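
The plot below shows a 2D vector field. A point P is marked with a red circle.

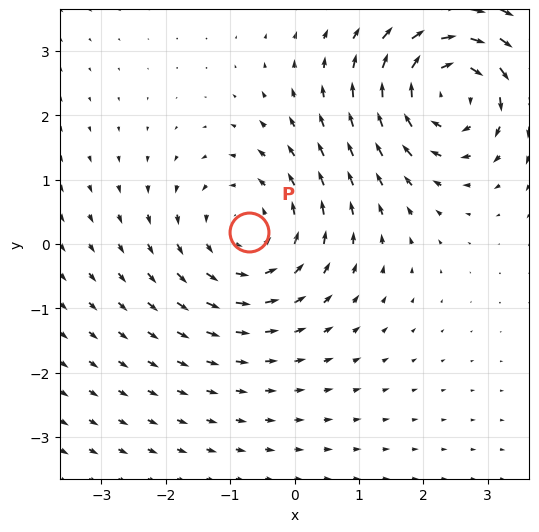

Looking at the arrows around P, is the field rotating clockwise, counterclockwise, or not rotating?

counterclockwise

Near P at (-0.7, 0.2) the arrows circulate counterclockwise. The curl (z-component) there is about +2; positive curl means counterclockwise rotation.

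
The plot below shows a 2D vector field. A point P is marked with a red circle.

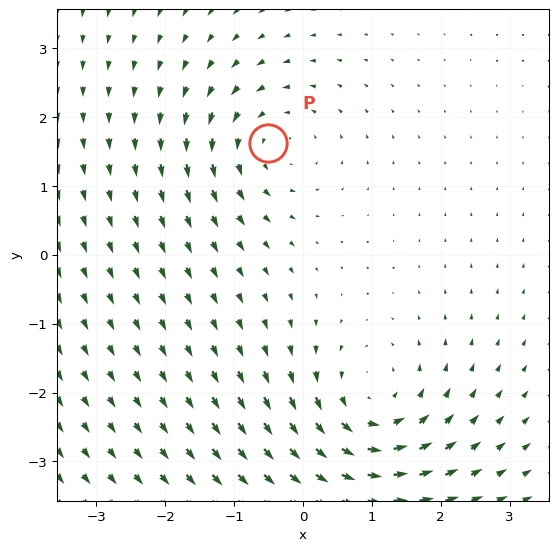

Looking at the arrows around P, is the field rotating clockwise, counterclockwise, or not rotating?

counterclockwise

Near P at (-0.5, 1.6) the arrows circulate counterclockwise. The curl (z-component) there is about +4; positive curl means counterclockwise rotation.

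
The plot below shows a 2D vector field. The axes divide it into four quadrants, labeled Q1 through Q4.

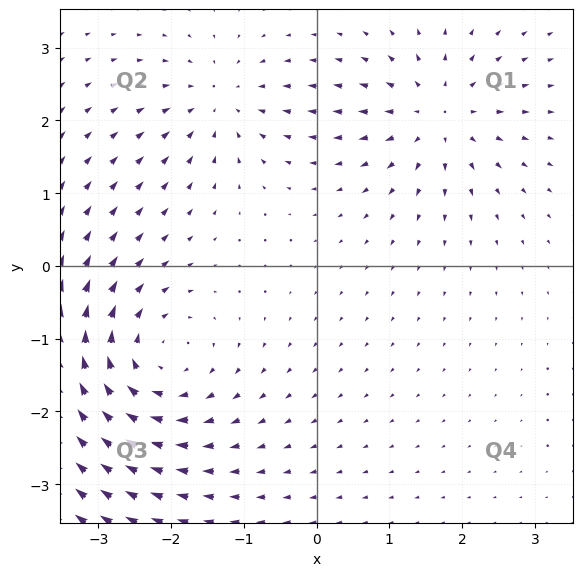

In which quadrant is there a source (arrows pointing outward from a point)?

The source sits at approximately (1.7, 2.1), which lies in quadrant Q1. The divergence there is about +5, positive as expected for a source.

Q1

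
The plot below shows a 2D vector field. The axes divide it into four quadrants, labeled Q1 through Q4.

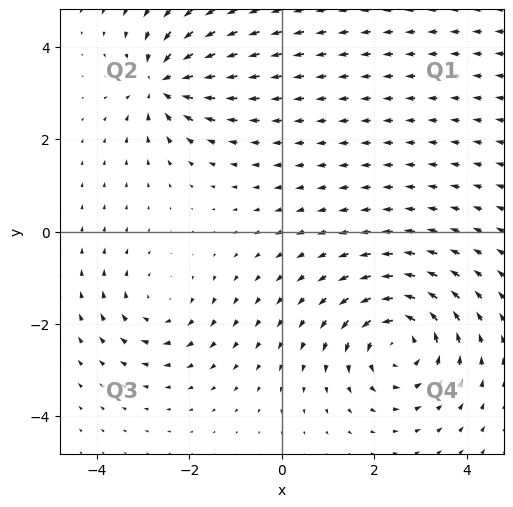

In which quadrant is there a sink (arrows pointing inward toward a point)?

Q2

The sink sits at approximately (-2.6, 3.2), which lies in quadrant Q2. The divergence there is about -5, negative as expected for a sink.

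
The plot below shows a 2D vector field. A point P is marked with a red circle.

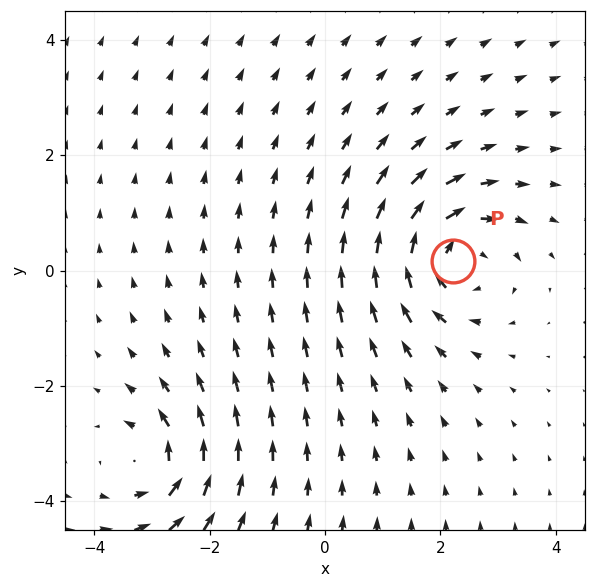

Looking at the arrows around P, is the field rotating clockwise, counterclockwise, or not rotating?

Near P at (2.2, 0.2) the arrows circulate clockwise. The curl (z-component) there is about -4; negative curl means clockwise rotation.

clockwise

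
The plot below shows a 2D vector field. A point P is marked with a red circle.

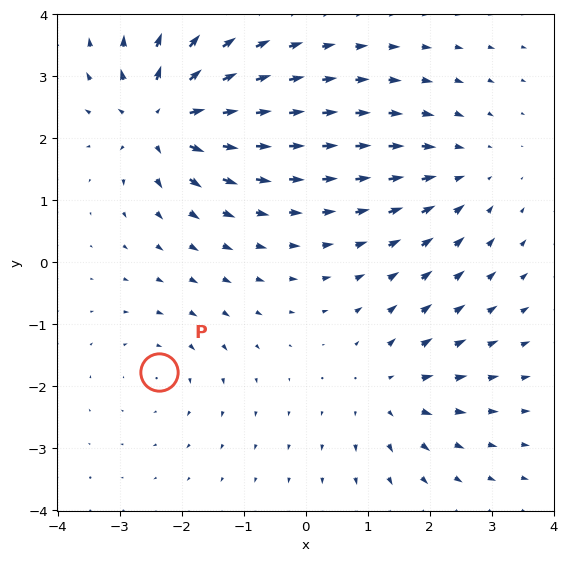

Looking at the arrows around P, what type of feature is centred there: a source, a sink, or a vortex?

At P (-2.4, -1.8) the arrows circulate clockwise. Divergence ≈0, curl about -2 — near-zero divergence with nonzero curl is a vortex.

vortex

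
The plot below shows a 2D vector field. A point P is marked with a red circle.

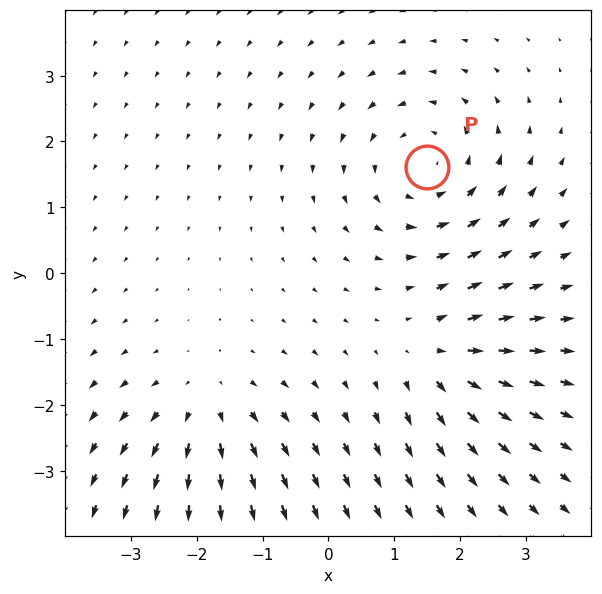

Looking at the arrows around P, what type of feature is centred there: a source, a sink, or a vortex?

At P (1.5, 1.6) the arrows circulate counterclockwise. Divergence ≈0, curl about +4 — near-zero divergence with nonzero curl is a vortex.

vortex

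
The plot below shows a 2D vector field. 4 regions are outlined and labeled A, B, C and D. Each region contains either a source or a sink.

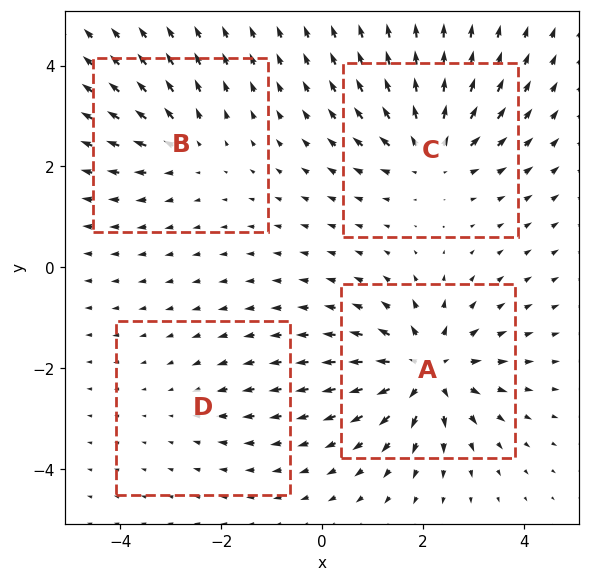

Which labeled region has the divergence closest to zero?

Divergence at each region's feature centre — A: about +8, B: about +4, C: about +6, D: about -2. Region D is closest to zero.

D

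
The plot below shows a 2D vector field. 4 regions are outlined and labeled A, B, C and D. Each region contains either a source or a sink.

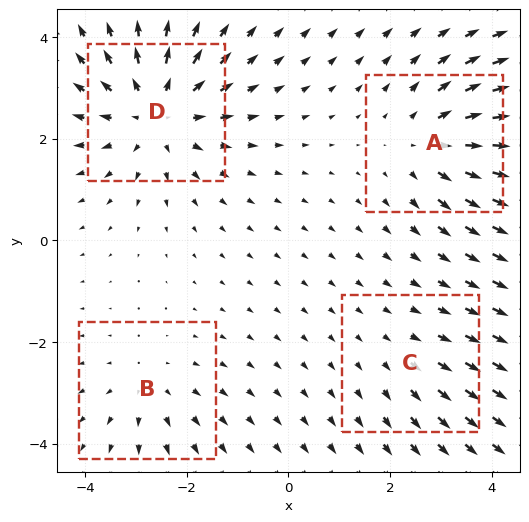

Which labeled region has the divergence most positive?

Divergence at each region's feature centre — A: about +4, B: about +3, C: about +2, D: about +6. Region D is most positive.

D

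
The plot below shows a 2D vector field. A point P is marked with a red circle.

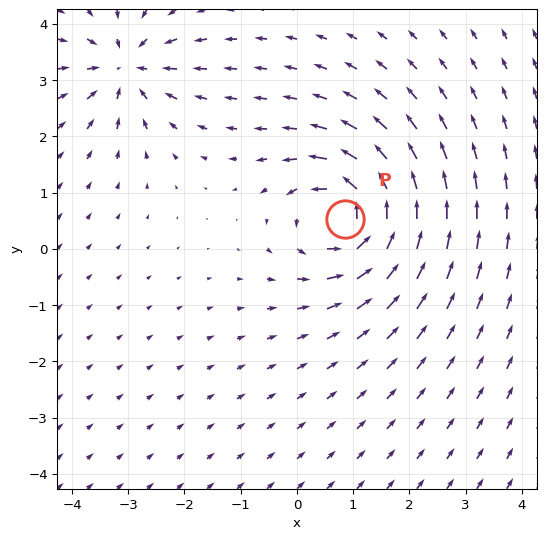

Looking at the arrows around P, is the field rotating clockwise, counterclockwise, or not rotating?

Near P at (0.9, 0.5) the arrows circulate counterclockwise. The curl (z-component) there is about +6; positive curl means counterclockwise rotation.

counterclockwise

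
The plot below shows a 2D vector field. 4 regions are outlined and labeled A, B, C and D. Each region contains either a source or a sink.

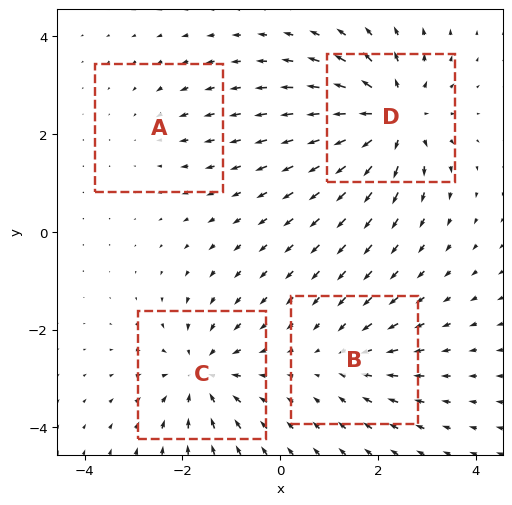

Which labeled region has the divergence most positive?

Divergence at each region's feature centre — A: about -2, B: about -3, C: about -5, D: about +7. Region D is most positive.

D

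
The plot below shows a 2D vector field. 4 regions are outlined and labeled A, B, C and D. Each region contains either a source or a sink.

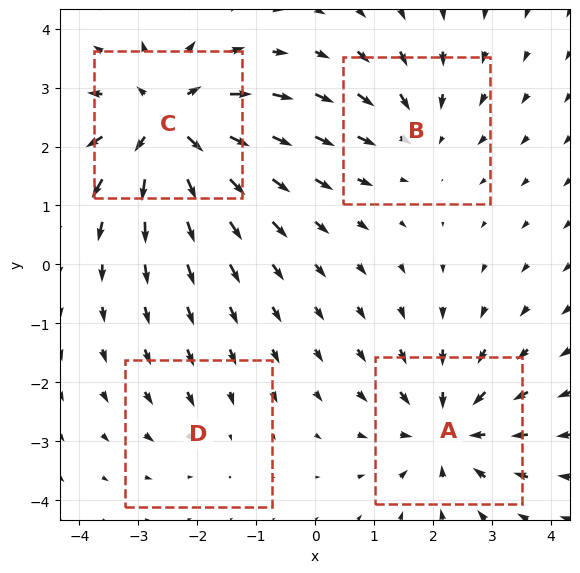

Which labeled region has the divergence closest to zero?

D

Divergence at each region's feature centre — A: about -5, B: about -3, C: about +7, D: about -2. Region D is closest to zero.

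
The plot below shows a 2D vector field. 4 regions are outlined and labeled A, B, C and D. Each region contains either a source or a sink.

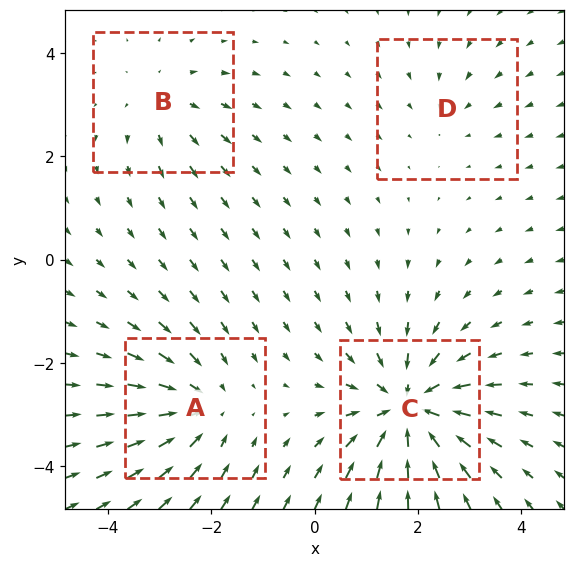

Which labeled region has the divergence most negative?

C

Divergence at each region's feature centre — A: about -4, B: about +3, C: about -7, D: about -2. Region C is most negative.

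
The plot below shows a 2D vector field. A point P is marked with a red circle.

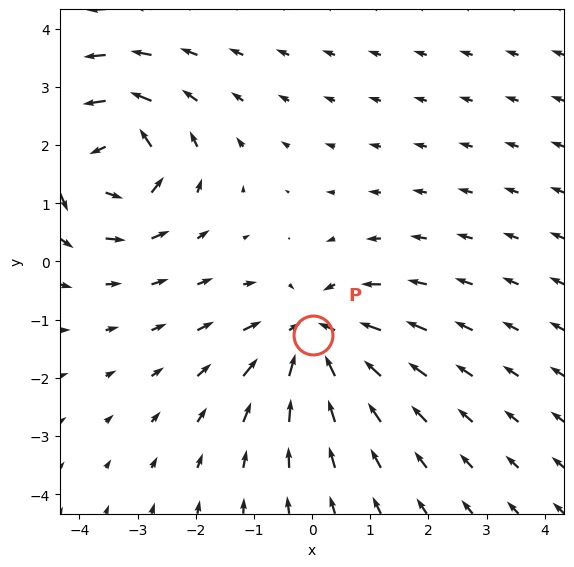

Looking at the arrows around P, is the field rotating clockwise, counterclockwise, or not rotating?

Near P at (0.0, -1.3) the arrows show no circulation. The curl there is ≈0.

not rotating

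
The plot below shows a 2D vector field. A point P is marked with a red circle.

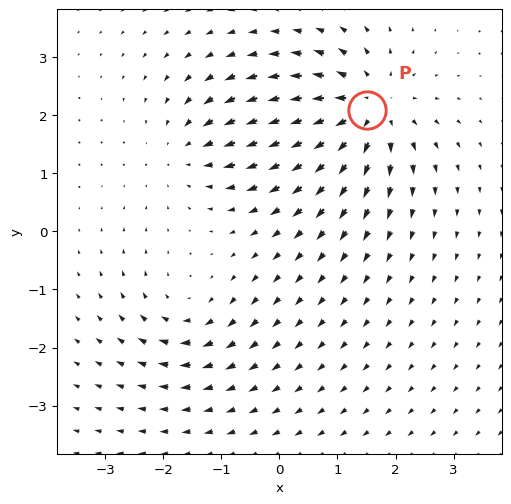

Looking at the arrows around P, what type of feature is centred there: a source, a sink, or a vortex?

source

At P (1.5, 2.1) the arrows spread outward. Divergence about +5, curl ≈0 — positive divergence with near-zero curl is a source.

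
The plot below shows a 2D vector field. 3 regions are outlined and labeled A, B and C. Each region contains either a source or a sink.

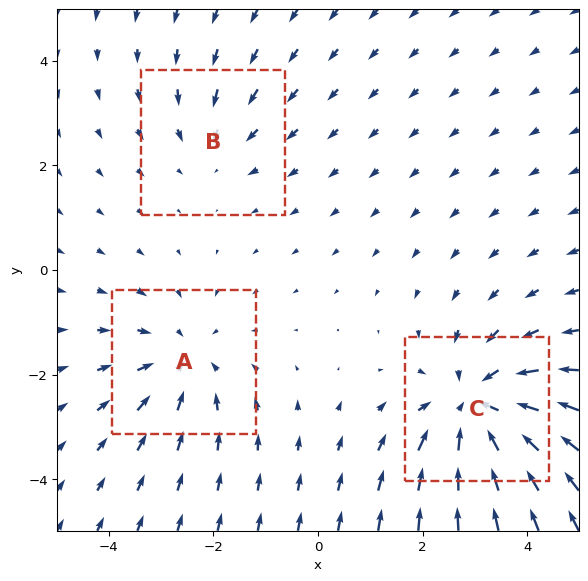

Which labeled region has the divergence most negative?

C

Divergence at each region's feature centre — A: about -3, B: about -2, C: about -4. Region C is most negative.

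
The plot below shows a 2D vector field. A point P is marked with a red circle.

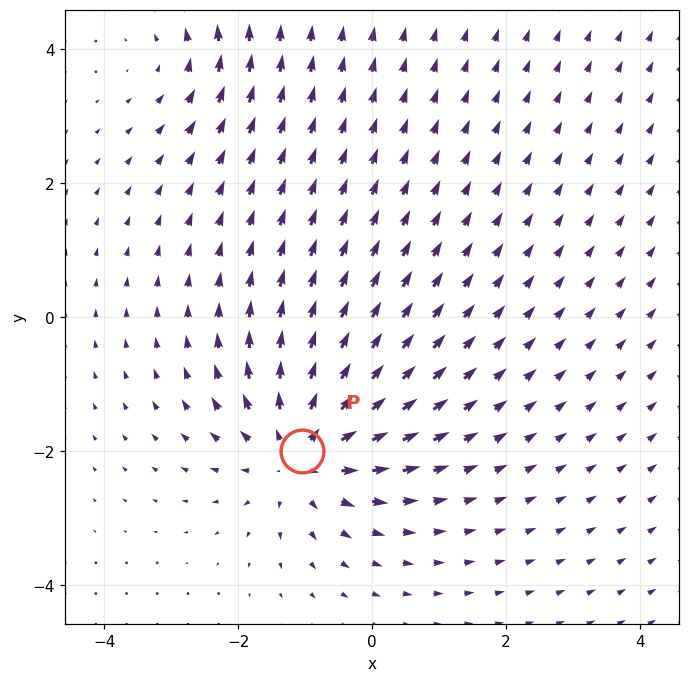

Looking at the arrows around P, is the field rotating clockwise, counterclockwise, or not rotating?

not rotating

Near P at (-1.0, -2.0) the arrows show no circulation. The curl there is ≈0.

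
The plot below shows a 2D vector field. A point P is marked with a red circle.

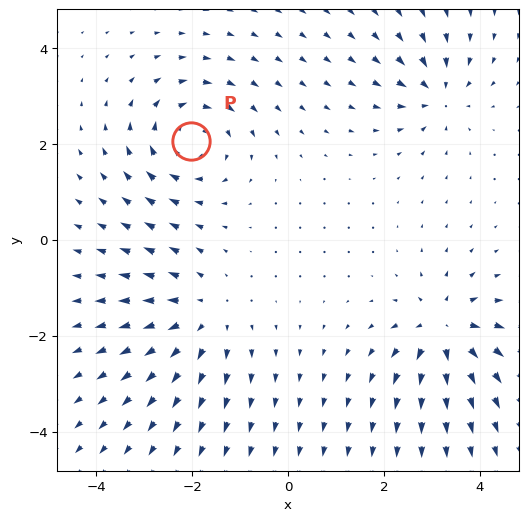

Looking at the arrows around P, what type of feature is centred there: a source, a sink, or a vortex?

vortex

At P (-2.0, 2.1) the arrows circulate clockwise. Divergence ≈0, curl about -4 — near-zero divergence with nonzero curl is a vortex.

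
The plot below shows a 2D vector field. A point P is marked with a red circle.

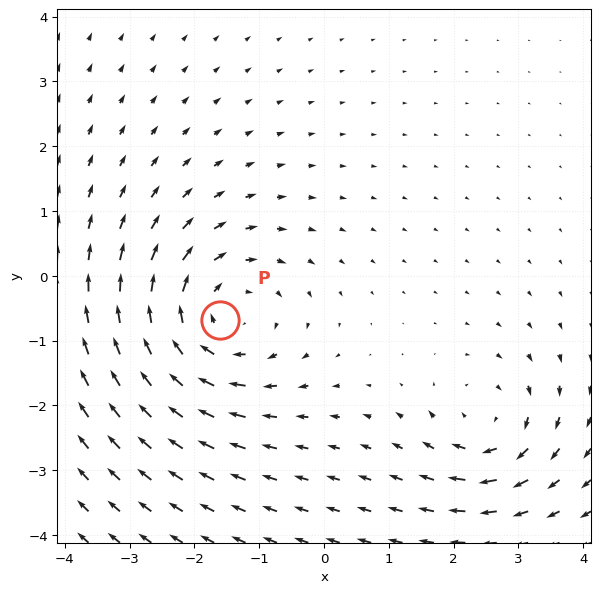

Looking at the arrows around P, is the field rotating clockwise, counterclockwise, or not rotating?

Near P at (-1.6, -0.7) the arrows circulate clockwise. The curl (z-component) there is about -4; negative curl means clockwise rotation.

clockwise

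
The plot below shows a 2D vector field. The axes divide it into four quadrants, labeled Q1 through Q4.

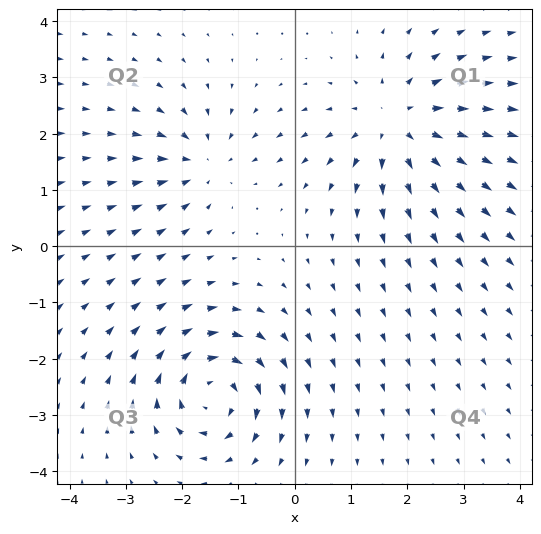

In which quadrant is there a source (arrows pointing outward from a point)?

The source sits at approximately (1.8, 2.2), which lies in quadrant Q1. The divergence there is about +5, positive as expected for a source.

Q1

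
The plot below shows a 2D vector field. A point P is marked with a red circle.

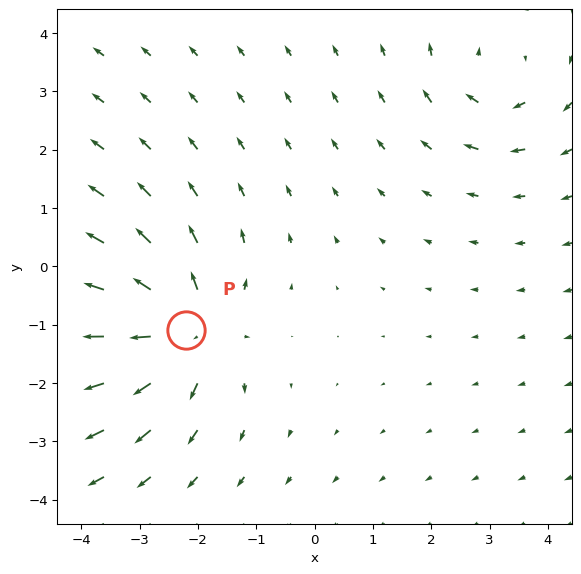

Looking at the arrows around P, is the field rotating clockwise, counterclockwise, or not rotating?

not rotating

Near P at (-2.2, -1.1) the arrows show no circulation. The curl there is ≈0.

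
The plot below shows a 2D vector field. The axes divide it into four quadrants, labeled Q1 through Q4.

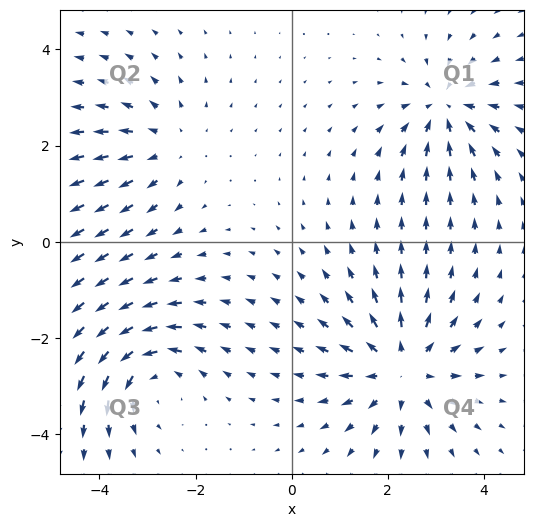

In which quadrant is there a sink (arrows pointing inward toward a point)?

Q1

The sink sits at approximately (3.2, 2.8), which lies in quadrant Q1. The divergence there is about -4, negative as expected for a sink.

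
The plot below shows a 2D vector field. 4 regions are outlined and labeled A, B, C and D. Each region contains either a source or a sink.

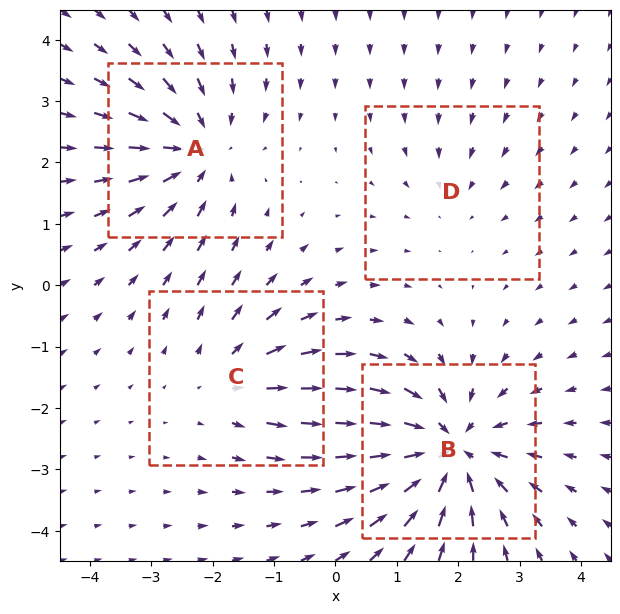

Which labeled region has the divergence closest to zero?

Divergence at each region's feature centre — A: about -4, B: about -6, C: about +3, D: about -2. Region D is closest to zero.

D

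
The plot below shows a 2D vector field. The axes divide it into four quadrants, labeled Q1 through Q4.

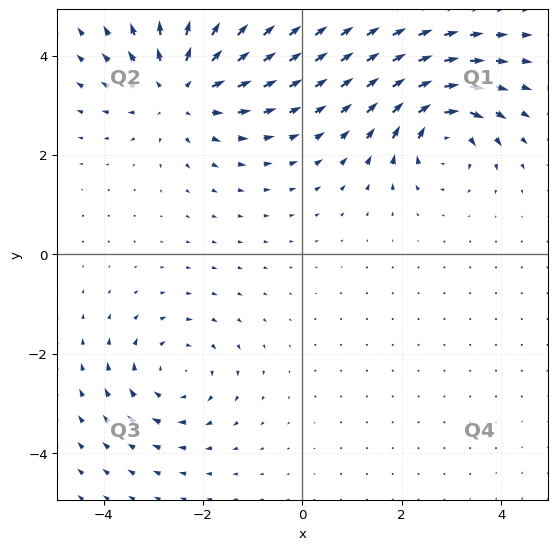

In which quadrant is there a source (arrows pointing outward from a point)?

Q2

The source sits at approximately (-2.4, 3.3), which lies in quadrant Q2. The divergence there is about +4, positive as expected for a source.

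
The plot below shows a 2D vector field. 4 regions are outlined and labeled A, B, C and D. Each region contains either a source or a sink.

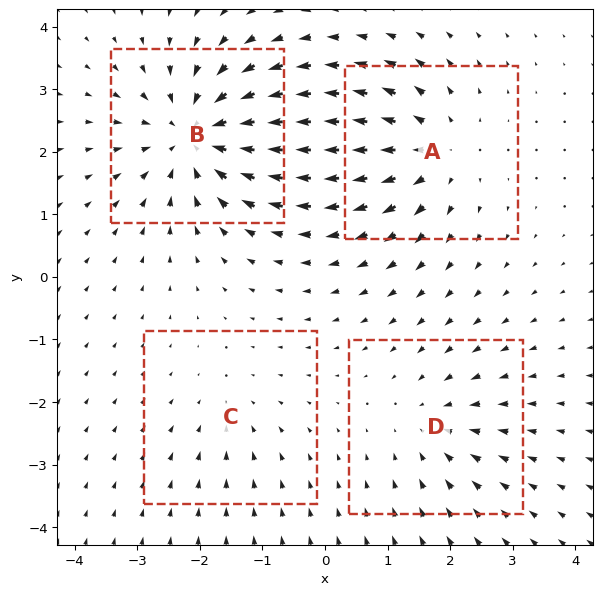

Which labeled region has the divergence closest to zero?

Divergence at each region's feature centre — A: about +5, B: about -6, C: about -2, D: about -3. Region C is closest to zero.

C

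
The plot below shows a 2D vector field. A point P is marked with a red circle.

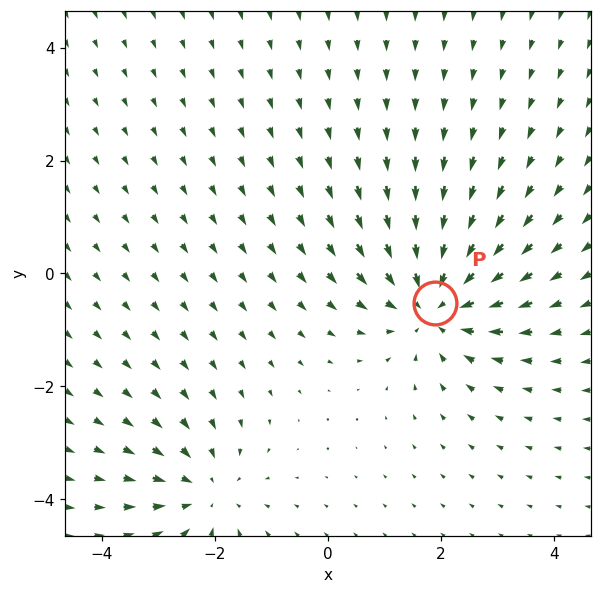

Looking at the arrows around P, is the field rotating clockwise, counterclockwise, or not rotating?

Near P at (1.9, -0.5) the arrows show no circulation. The curl there is ≈0.

not rotating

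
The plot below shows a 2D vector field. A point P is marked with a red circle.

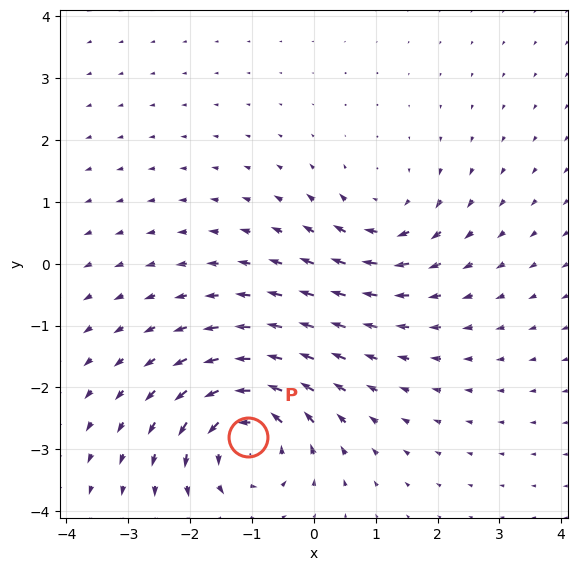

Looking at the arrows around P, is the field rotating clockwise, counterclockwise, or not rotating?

Near P at (-1.1, -2.8) the arrows circulate counterclockwise. The curl (z-component) there is about +5; positive curl means counterclockwise rotation.

counterclockwise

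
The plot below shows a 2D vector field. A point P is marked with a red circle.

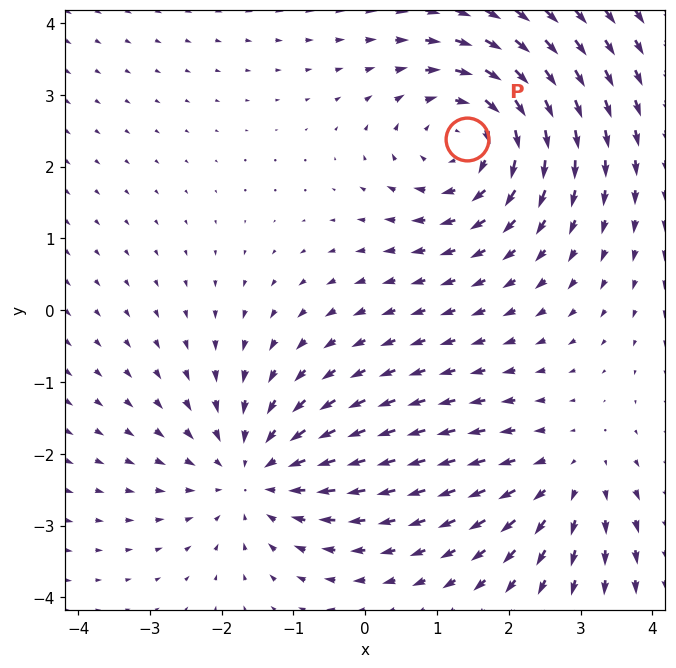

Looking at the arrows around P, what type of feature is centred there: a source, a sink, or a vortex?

vortex

At P (1.4, 2.4) the arrows circulate clockwise. Divergence ≈0, curl about -5 — near-zero divergence with nonzero curl is a vortex.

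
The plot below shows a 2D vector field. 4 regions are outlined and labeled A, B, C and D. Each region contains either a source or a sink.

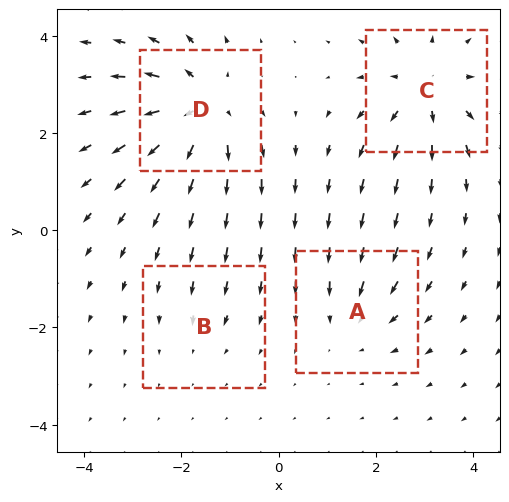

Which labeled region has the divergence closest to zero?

B

Divergence at each region's feature centre — A: about -3, B: about -2, C: about +5, D: about +6. Region B is closest to zero.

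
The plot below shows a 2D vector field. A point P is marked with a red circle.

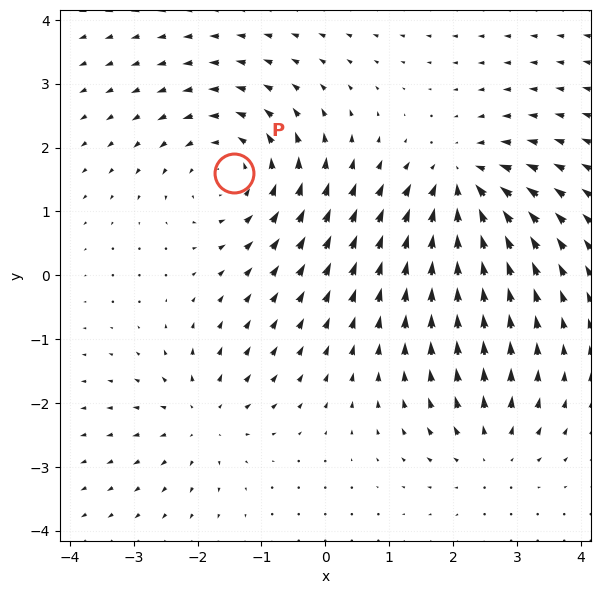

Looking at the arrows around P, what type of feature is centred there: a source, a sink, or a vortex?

vortex

At P (-1.4, 1.6) the arrows circulate counterclockwise. Divergence ≈0, curl about +4 — near-zero divergence with nonzero curl is a vortex.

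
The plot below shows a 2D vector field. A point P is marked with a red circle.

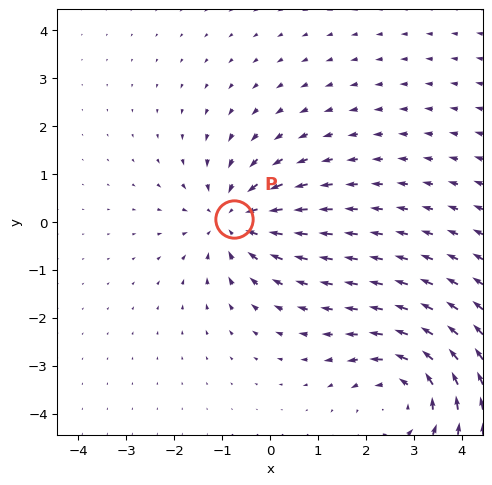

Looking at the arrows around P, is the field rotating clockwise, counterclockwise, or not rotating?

not rotating

Near P at (-0.7, 0.1) the arrows show no circulation. The curl there is ≈0.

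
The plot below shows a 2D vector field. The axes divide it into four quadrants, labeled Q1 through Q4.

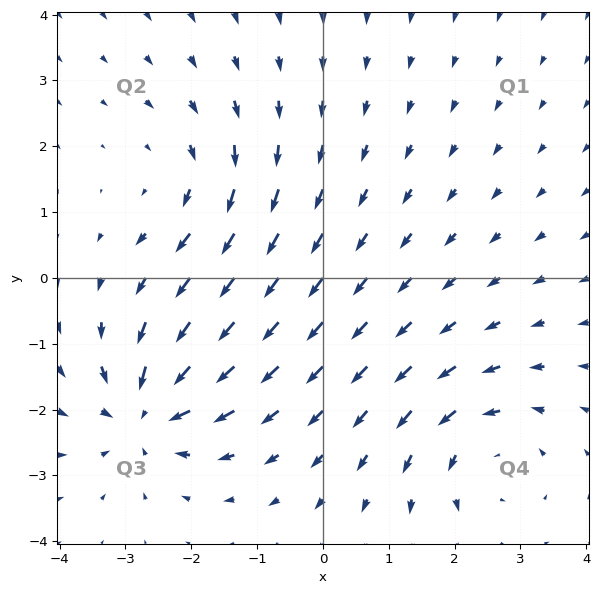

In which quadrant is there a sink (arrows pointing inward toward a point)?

The sink sits at approximately (-2.7, -2.0), which lies in quadrant Q3. The divergence there is about -6, negative as expected for a sink.

Q3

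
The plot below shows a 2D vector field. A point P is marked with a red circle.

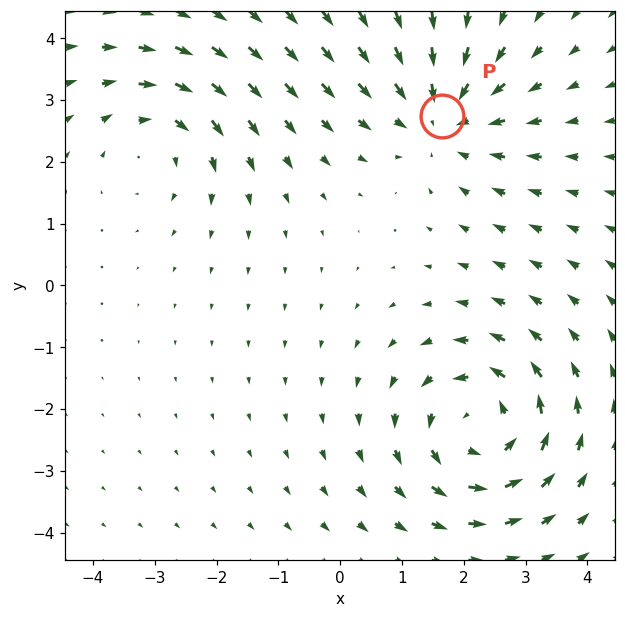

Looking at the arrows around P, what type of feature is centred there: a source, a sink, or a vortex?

sink

At P (1.7, 2.7) the arrows converge inward. Divergence about -4, curl ≈0 — negative divergence with near-zero curl is a sink.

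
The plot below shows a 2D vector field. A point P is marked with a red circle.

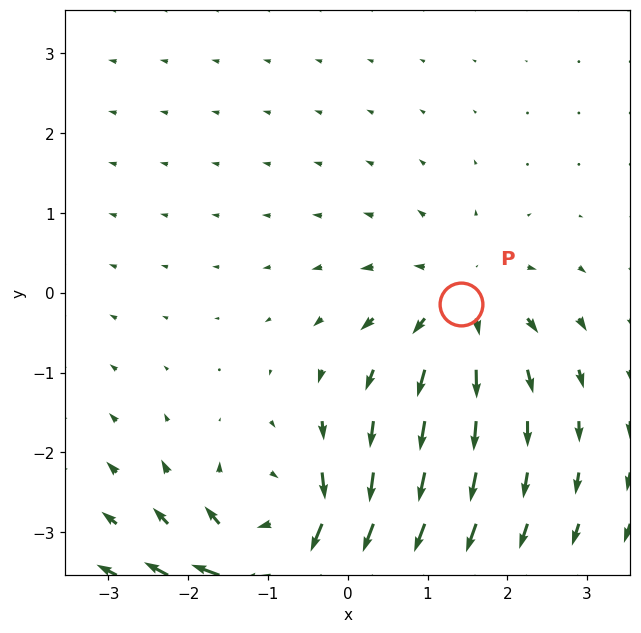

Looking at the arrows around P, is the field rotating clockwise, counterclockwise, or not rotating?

Near P at (1.4, -0.1) the arrows show no circulation. The curl there is ≈0.

not rotating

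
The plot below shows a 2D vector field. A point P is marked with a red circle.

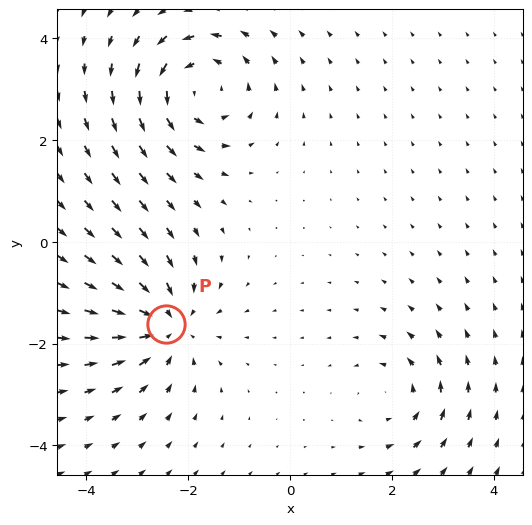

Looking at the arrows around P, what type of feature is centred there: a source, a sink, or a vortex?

At P (-2.4, -1.6) the arrows converge inward. Divergence about -4, curl ≈0 — negative divergence with near-zero curl is a sink.

sink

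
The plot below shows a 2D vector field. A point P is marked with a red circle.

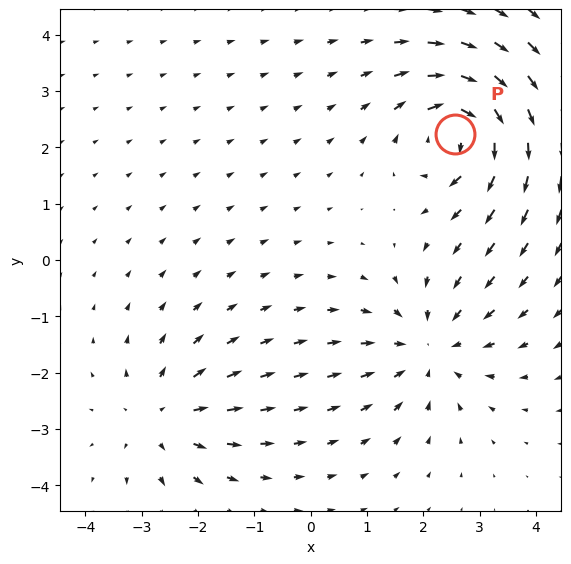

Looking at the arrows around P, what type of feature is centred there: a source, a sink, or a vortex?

vortex

At P (2.6, 2.2) the arrows circulate clockwise. Divergence ≈0, curl about -6 — near-zero divergence with nonzero curl is a vortex.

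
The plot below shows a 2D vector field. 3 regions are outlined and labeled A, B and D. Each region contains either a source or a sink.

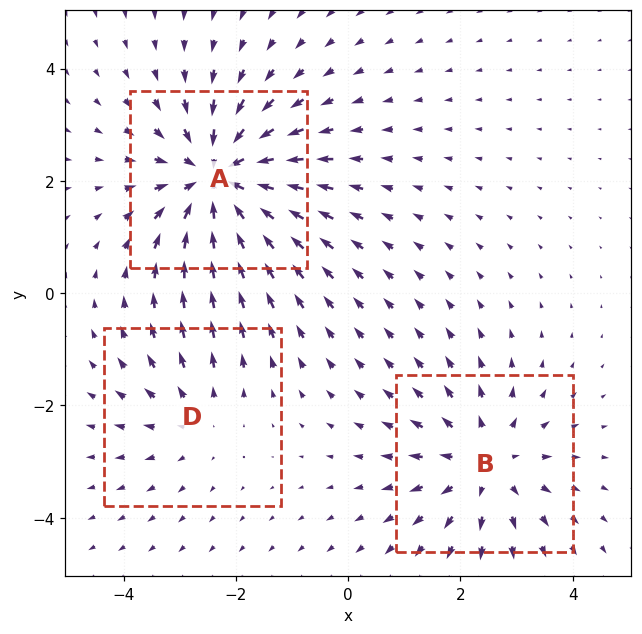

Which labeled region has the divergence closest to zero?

Divergence at each region's feature centre — A: about -4, B: about +3, D: about +2. Region D is closest to zero.

D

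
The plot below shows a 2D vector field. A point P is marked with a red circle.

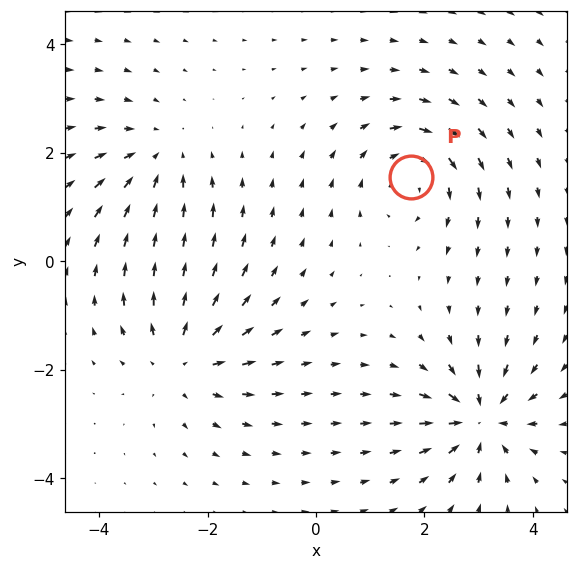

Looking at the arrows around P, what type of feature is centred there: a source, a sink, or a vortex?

At P (1.8, 1.5) the arrows circulate clockwise. Divergence ≈0, curl about -5 — near-zero divergence with nonzero curl is a vortex.

vortex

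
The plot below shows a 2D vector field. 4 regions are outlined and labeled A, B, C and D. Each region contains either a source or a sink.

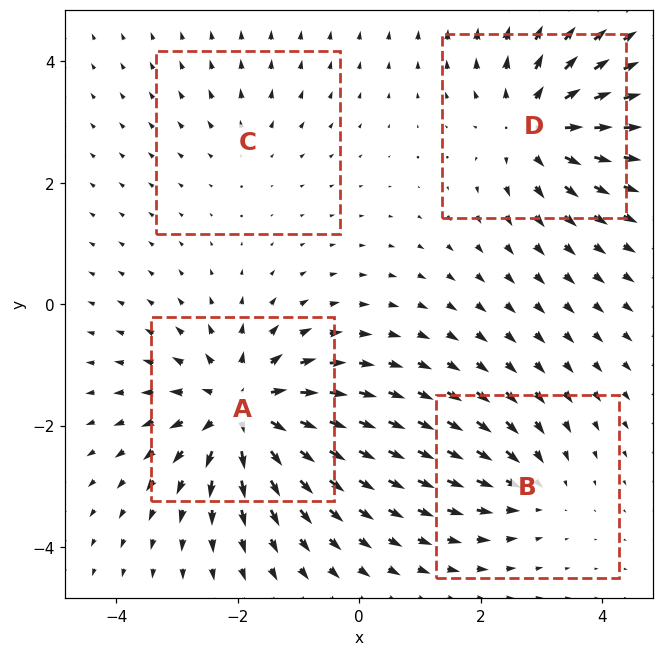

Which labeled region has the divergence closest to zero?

C

Divergence at each region's feature centre — A: about +8, B: about -4, C: about +2, D: about +6. Region C is closest to zero.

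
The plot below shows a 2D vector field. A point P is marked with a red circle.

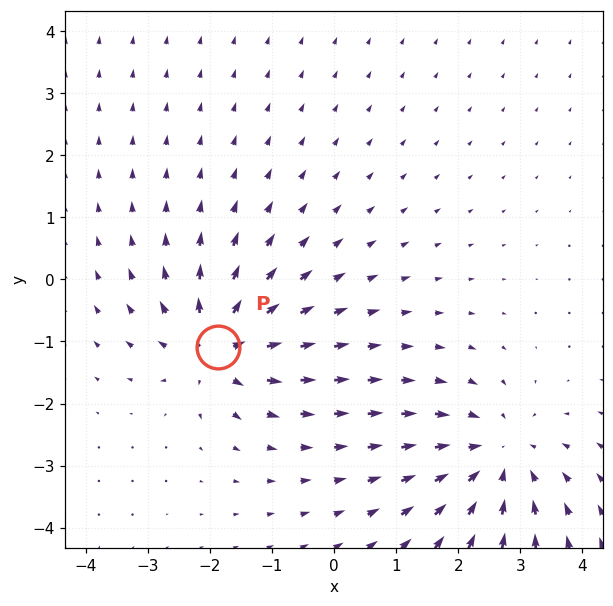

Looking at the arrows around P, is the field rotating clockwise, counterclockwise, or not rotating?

Near P at (-1.9, -1.1) the arrows show no circulation. The curl there is ≈0.

not rotating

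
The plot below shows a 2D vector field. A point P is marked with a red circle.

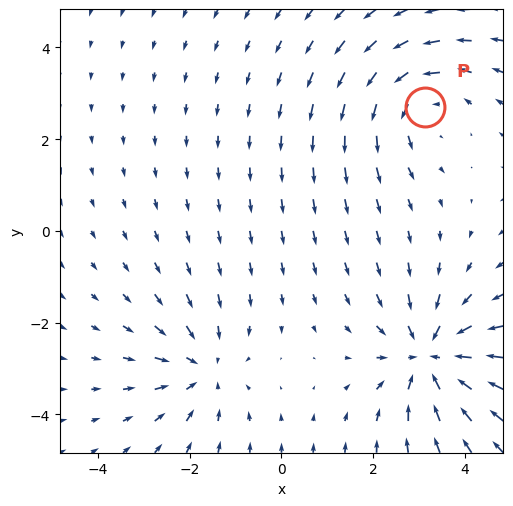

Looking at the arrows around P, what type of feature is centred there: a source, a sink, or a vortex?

vortex

At P (3.1, 2.7) the arrows circulate counterclockwise. Divergence ≈0, curl about +3 — near-zero divergence with nonzero curl is a vortex.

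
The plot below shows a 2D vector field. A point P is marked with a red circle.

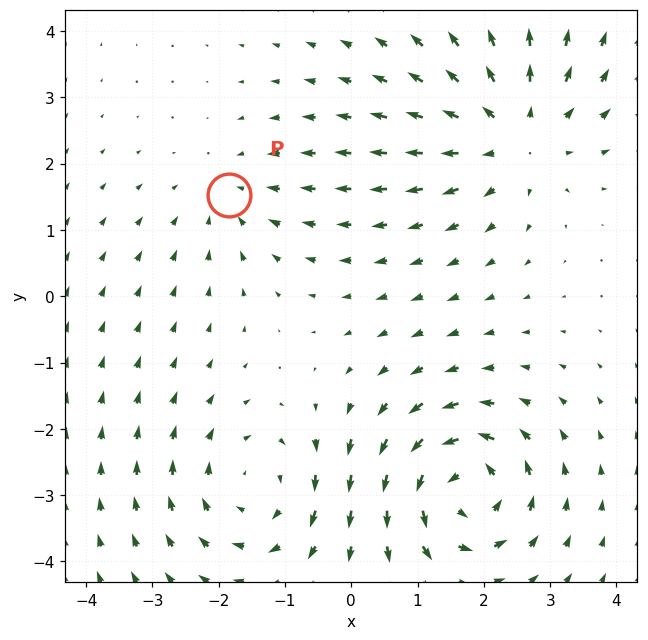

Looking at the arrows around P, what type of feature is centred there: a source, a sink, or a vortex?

At P (-1.8, 1.5) the arrows converge inward. Divergence about -2, curl ≈0 — negative divergence with near-zero curl is a sink.

sink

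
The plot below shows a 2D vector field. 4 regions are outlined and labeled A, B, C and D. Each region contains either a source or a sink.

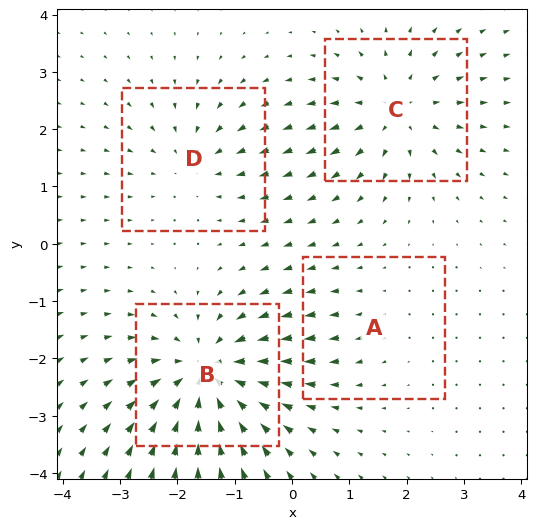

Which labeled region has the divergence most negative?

B

Divergence at each region's feature centre — A: about +2, B: about -7, C: about +5, D: about -3. Region B is most negative.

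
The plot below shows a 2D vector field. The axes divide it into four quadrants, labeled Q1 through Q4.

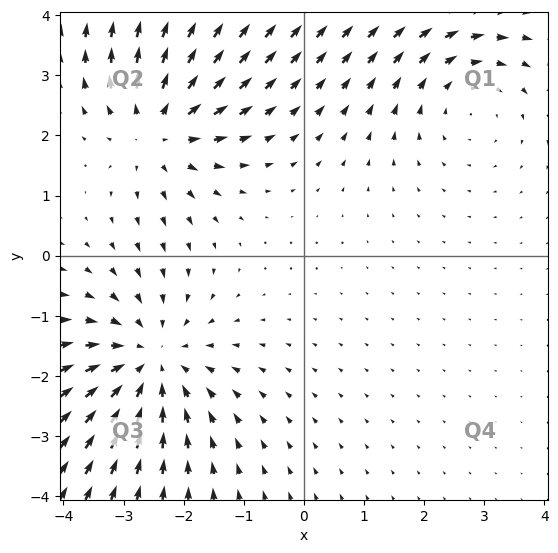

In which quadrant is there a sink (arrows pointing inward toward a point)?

The sink sits at approximately (-2.6, -1.8), which lies in quadrant Q3. The divergence there is about -3, negative as expected for a sink.

Q3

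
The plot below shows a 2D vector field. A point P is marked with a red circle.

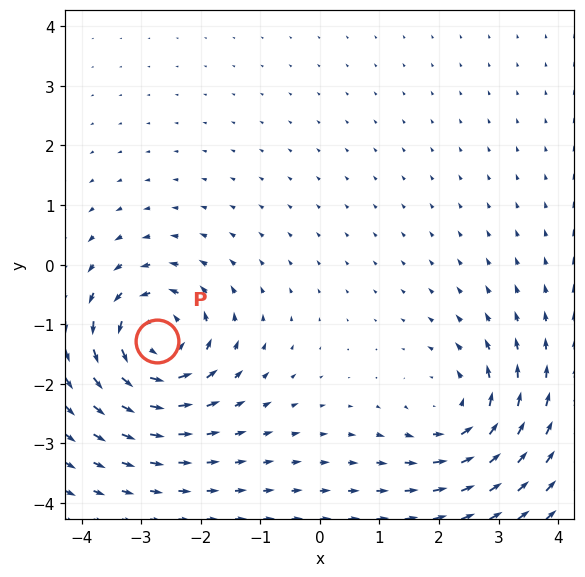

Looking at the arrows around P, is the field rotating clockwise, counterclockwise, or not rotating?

counterclockwise

Near P at (-2.7, -1.3) the arrows circulate counterclockwise. The curl (z-component) there is about +6; positive curl means counterclockwise rotation.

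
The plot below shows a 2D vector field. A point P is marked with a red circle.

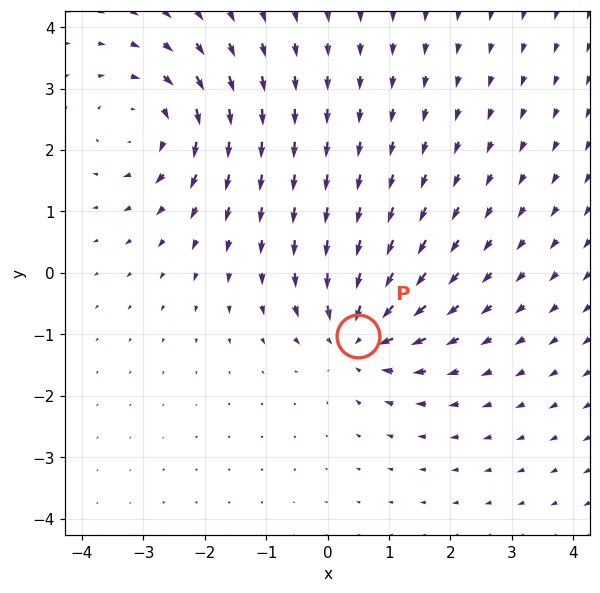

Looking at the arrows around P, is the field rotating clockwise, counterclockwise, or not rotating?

Near P at (0.5, -1.0) the arrows show no circulation. The curl there is ≈0.

not rotating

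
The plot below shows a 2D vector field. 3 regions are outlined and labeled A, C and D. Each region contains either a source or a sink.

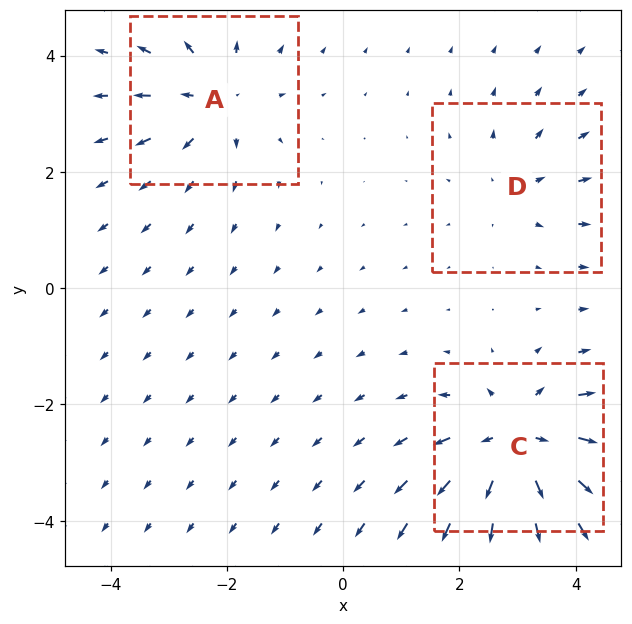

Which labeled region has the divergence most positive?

Divergence at each region's feature centre — A: about +3, C: about +5, D: about +2. Region C is most positive.

C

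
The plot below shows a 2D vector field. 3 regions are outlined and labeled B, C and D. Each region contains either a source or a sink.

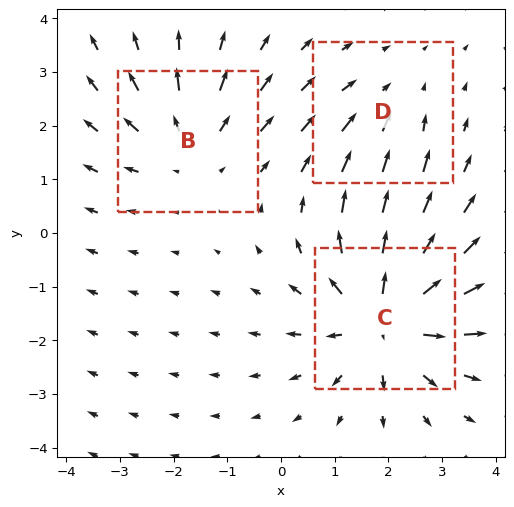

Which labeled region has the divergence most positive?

C

Divergence at each region's feature centre — B: about +3, C: about +5, D: about -2. Region C is most positive.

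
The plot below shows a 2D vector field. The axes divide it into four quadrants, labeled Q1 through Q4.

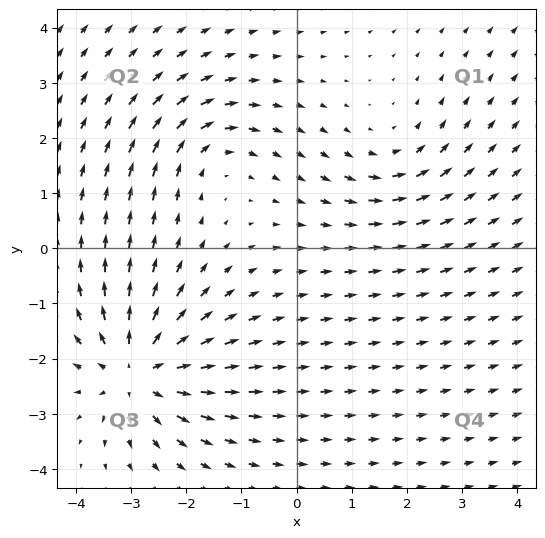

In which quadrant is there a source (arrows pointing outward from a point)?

Q3

The source sits at approximately (-2.9, -2.2), which lies in quadrant Q3. The divergence there is about +5, positive as expected for a source.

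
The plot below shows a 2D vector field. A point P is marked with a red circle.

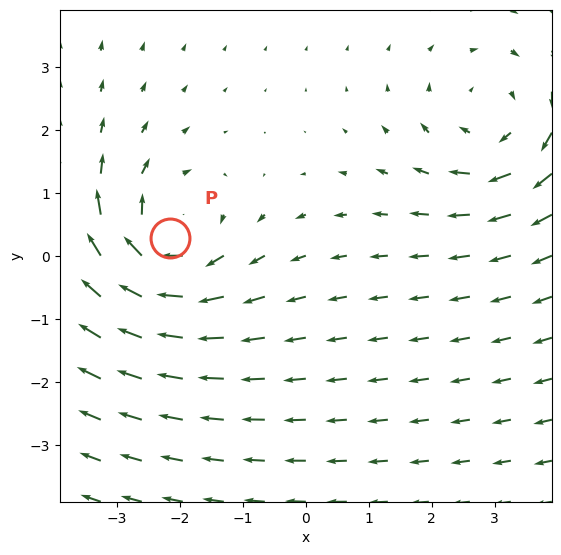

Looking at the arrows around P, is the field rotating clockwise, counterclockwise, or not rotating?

clockwise

Near P at (-2.2, 0.3) the arrows circulate clockwise. The curl (z-component) there is about -5; negative curl means clockwise rotation.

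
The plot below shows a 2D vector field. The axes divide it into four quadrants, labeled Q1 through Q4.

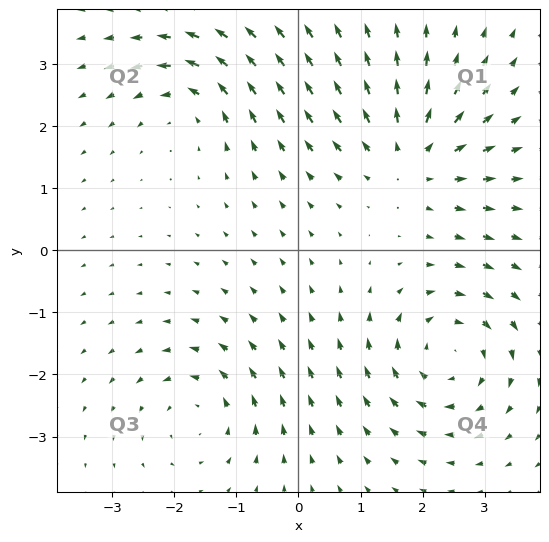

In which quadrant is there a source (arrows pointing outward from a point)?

The source sits at approximately (1.8, 1.5), which lies in quadrant Q1. The divergence there is about +4, positive as expected for a source.

Q1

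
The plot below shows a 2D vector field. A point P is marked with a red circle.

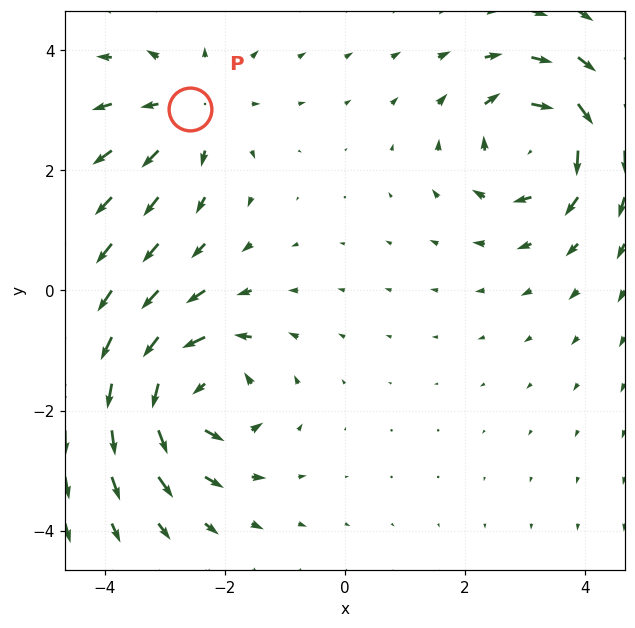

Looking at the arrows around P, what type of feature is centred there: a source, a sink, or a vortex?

At P (-2.6, 3.0) the arrows spread outward. Divergence about +3, curl ≈0 — positive divergence with near-zero curl is a source.

source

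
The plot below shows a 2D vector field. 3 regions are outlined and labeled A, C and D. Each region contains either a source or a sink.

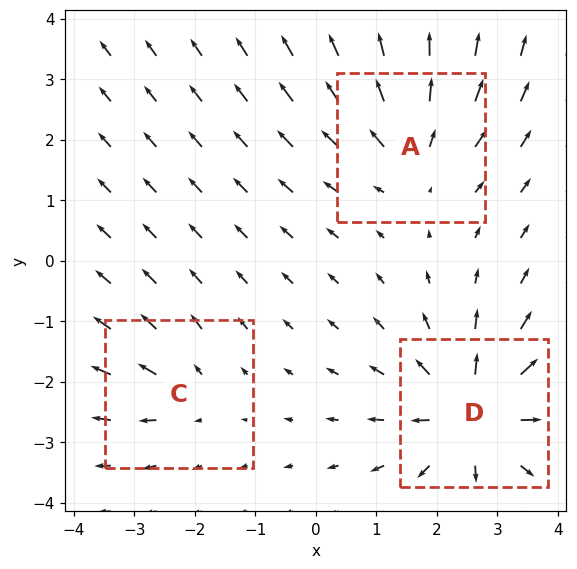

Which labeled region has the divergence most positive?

Divergence at each region's feature centre — A: about +4, C: about +2, D: about +6. Region D is most positive.

D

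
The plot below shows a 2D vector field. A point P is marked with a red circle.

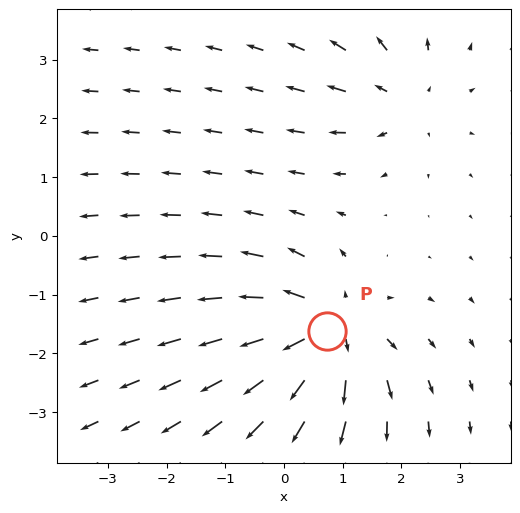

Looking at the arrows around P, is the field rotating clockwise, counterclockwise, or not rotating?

not rotating

Near P at (0.7, -1.6) the arrows show no circulation. The curl there is ≈0.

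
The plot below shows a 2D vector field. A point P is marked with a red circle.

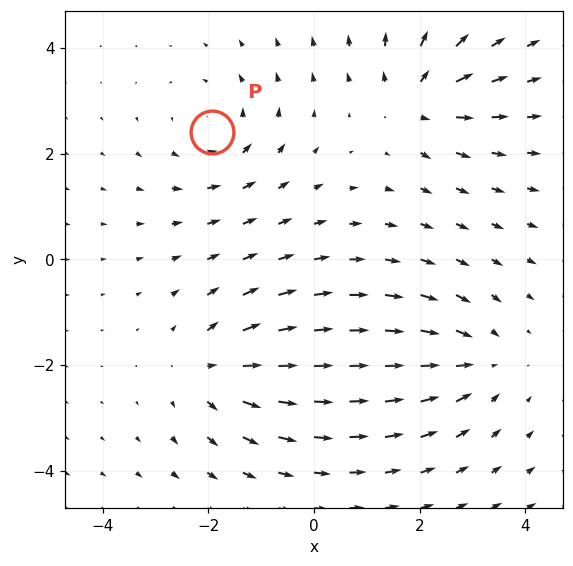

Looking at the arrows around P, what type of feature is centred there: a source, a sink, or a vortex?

At P (-1.9, 2.4) the arrows circulate counterclockwise. Divergence ≈0, curl about +2 — near-zero divergence with nonzero curl is a vortex.

vortex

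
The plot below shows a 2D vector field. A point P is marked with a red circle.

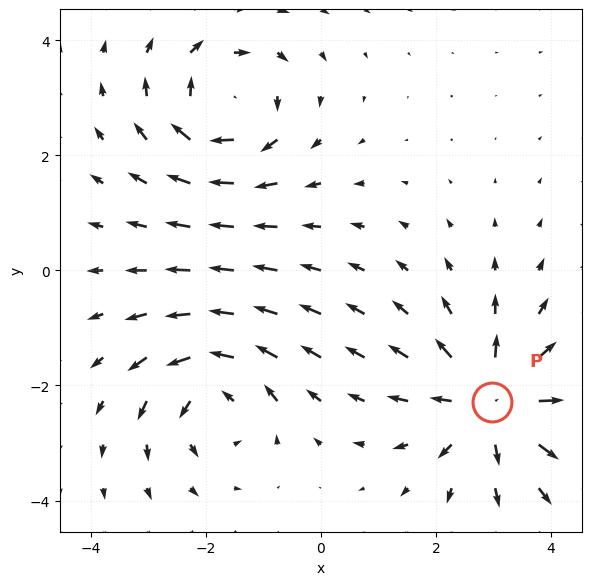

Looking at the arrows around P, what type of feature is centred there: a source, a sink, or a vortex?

At P (3.0, -2.3) the arrows spread outward. Divergence about +5, curl ≈0 — positive divergence with near-zero curl is a source.

source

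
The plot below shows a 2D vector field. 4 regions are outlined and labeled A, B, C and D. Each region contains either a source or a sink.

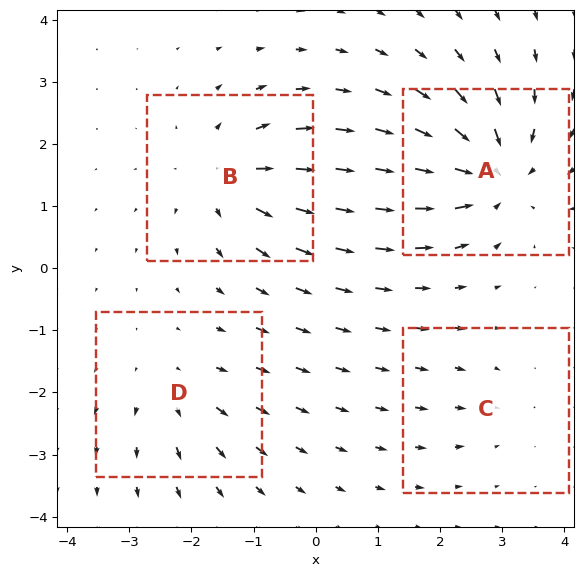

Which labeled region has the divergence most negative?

Divergence at each region's feature centre — A: about -7, B: about +5, C: about -2, D: about +3. Region A is most negative.

A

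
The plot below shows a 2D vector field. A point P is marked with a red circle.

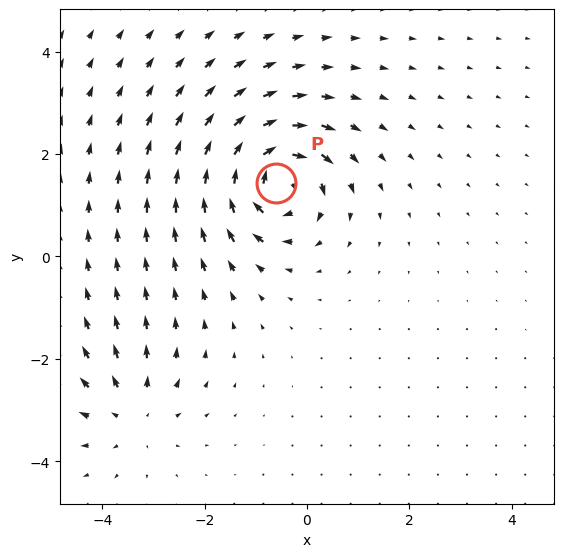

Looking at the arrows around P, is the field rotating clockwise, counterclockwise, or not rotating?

Near P at (-0.6, 1.4) the arrows circulate clockwise. The curl (z-component) there is about -7; negative curl means clockwise rotation.

clockwise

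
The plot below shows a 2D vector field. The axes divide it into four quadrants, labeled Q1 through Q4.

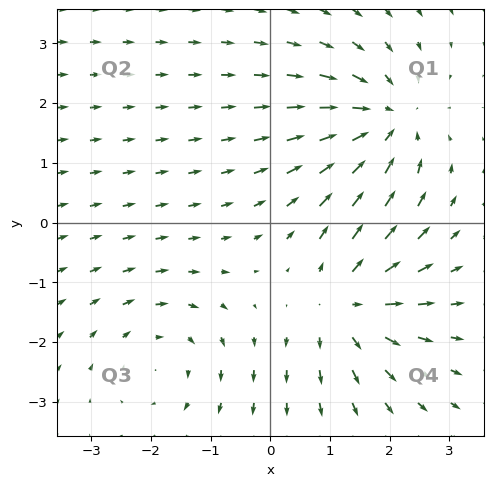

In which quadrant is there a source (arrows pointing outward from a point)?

Q4

The source sits at approximately (1.3, -1.4), which lies in quadrant Q4. The divergence there is about +5, positive as expected for a source.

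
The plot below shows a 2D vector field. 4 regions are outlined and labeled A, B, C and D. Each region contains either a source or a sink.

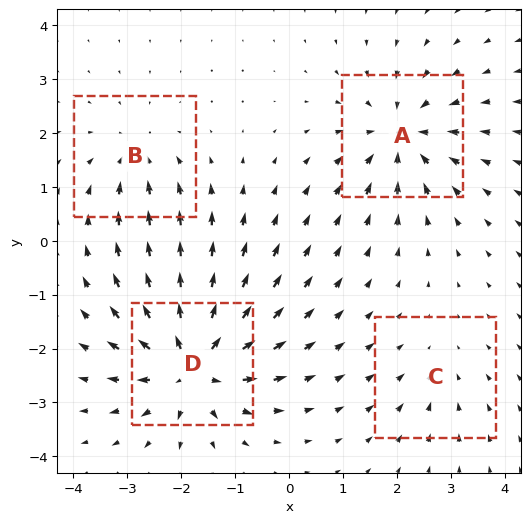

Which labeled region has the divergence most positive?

D

Divergence at each region's feature centre — A: about -6, B: about -4, C: about -2, D: about +8. Region D is most positive.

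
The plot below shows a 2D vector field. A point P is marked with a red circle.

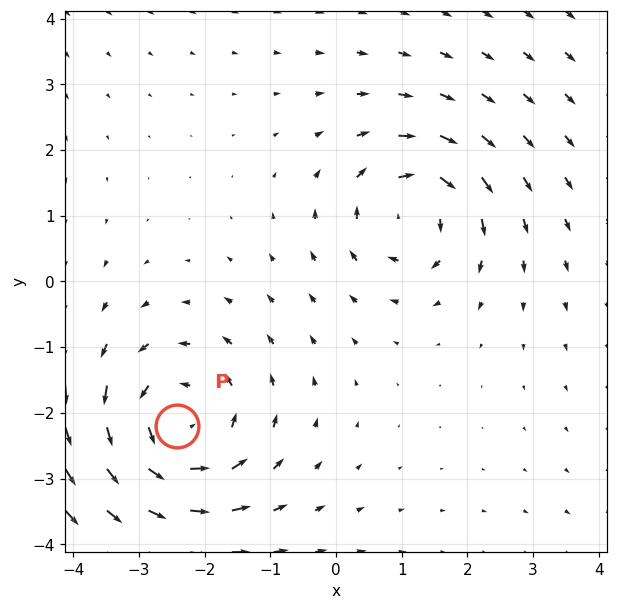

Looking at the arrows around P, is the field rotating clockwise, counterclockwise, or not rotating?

counterclockwise

Near P at (-2.4, -2.2) the arrows circulate counterclockwise. The curl (z-component) there is about +4; positive curl means counterclockwise rotation.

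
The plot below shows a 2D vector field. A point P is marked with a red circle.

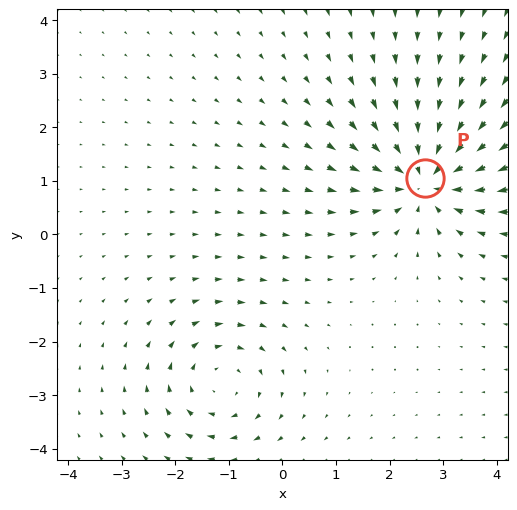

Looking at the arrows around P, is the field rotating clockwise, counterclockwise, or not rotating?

not rotating

Near P at (2.7, 1.1) the arrows show no circulation. The curl there is ≈0.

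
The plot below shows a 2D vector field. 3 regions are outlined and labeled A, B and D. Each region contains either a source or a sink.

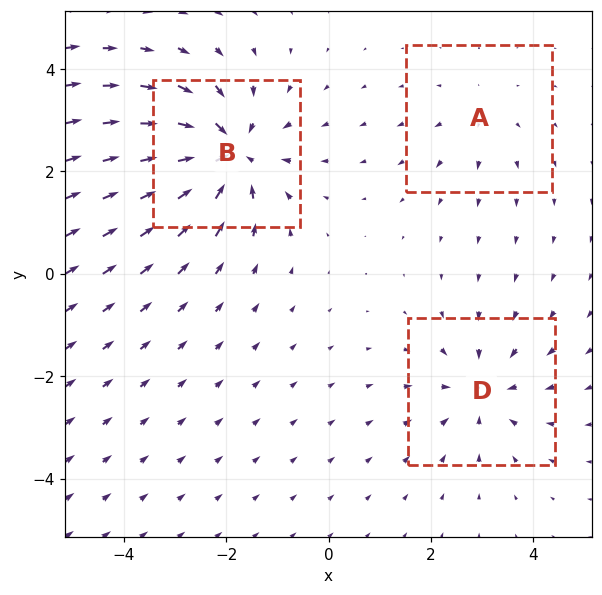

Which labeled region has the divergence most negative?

B

Divergence at each region's feature centre — A: about +2, B: about -5, D: about -3. Region B is most negative.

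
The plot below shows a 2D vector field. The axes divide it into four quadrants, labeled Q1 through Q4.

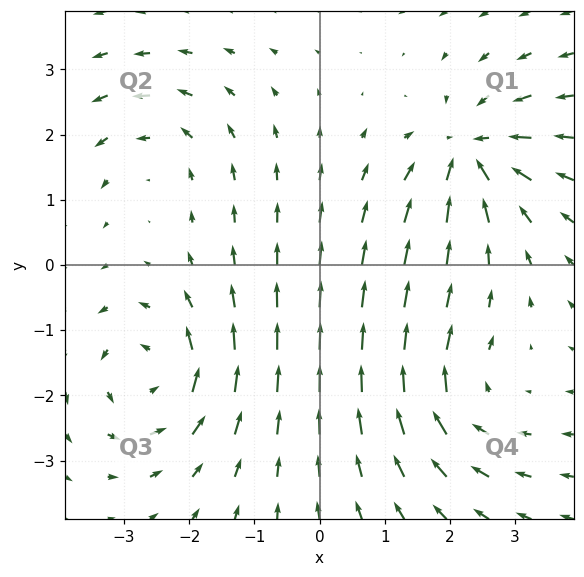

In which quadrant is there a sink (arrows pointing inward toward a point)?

The sink sits at approximately (2.3, 1.7), which lies in quadrant Q1. The divergence there is about -6, negative as expected for a sink.

Q1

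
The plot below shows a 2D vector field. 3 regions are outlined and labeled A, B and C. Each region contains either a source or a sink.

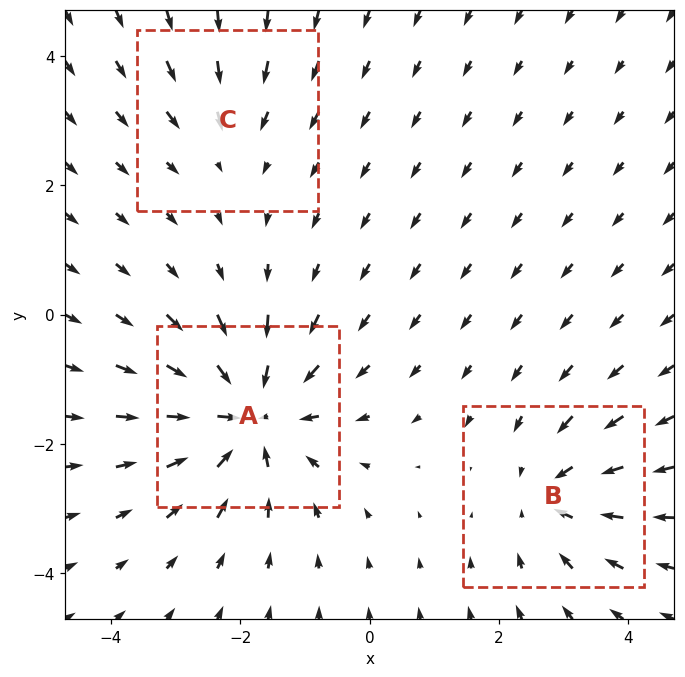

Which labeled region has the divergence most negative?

Divergence at each region's feature centre — A: about -5, B: about -3, C: about -2. Region A is most negative.

A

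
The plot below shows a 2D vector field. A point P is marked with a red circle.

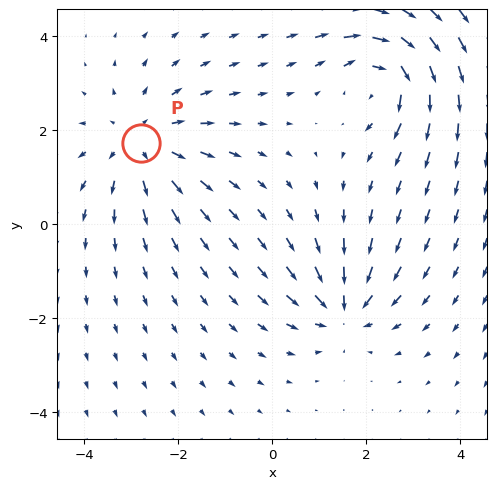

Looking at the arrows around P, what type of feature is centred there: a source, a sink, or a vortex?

source

At P (-2.8, 1.7) the arrows spread outward. Divergence about +4, curl ≈0 — positive divergence with near-zero curl is a source.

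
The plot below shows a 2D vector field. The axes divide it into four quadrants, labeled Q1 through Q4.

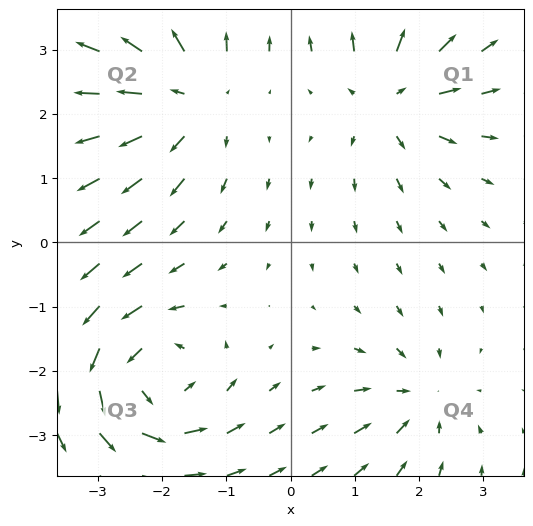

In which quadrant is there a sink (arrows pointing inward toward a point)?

The sink sits at approximately (2.0, -2.4), which lies in quadrant Q4. The divergence there is about -4, negative as expected for a sink.

Q4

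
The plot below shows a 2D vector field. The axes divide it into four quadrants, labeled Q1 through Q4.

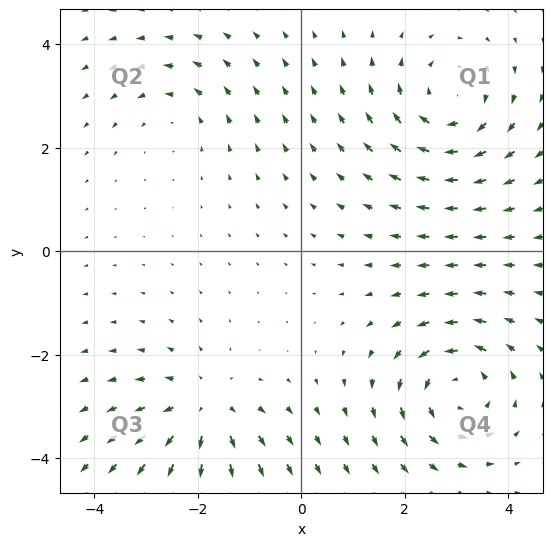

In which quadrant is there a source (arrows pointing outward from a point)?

The source sits at approximately (-1.9, -3.1), which lies in quadrant Q3. The divergence there is about +4, positive as expected for a source.

Q3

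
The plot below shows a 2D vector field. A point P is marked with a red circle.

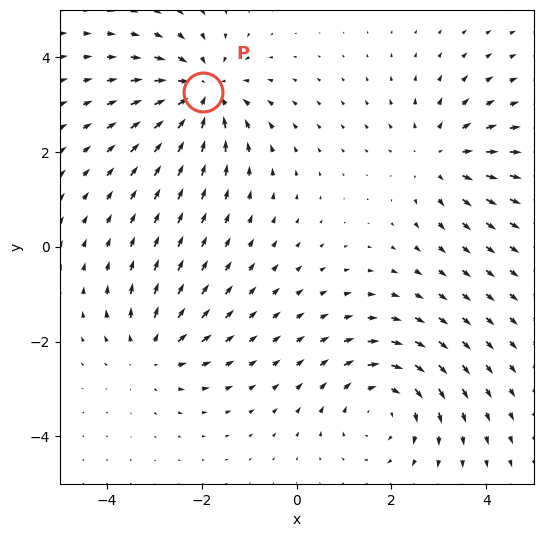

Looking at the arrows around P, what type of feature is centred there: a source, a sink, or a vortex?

At P (-2.0, 3.3) the arrows converge inward. Divergence about -4, curl ≈0 — negative divergence with near-zero curl is a sink.

sink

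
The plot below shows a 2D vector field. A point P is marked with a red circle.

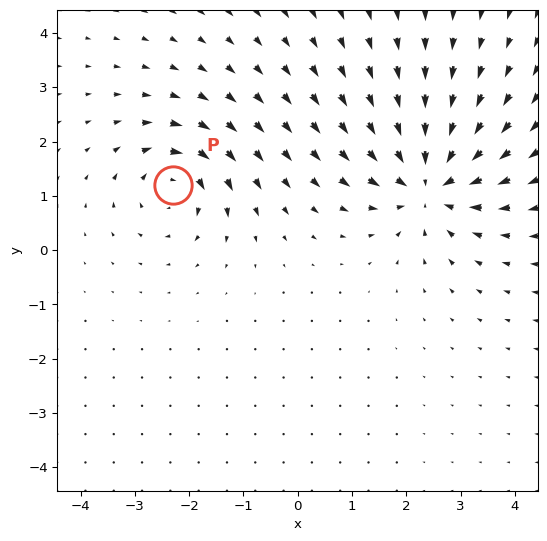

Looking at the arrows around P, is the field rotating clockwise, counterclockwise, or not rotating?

Near P at (-2.3, 1.2) the arrows circulate clockwise. The curl (z-component) there is about -4; negative curl means clockwise rotation.

clockwise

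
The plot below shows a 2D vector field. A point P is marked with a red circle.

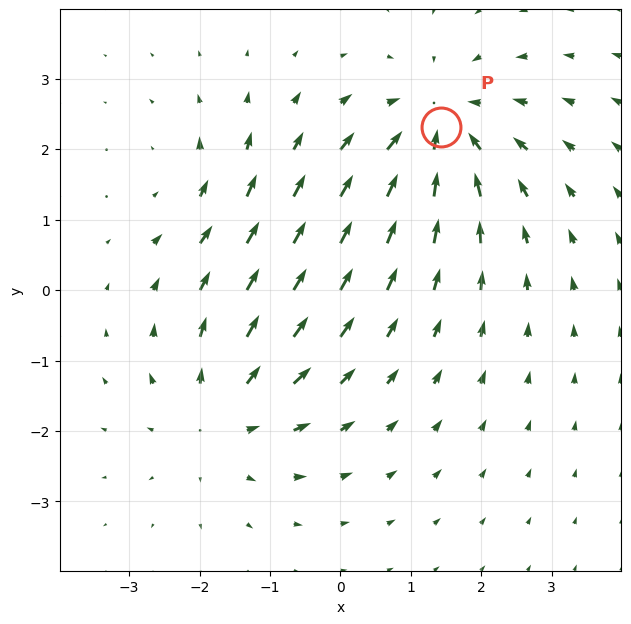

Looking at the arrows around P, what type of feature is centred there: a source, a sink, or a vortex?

sink

At P (1.4, 2.3) the arrows converge inward. Divergence about -5, curl ≈0 — negative divergence with near-zero curl is a sink.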